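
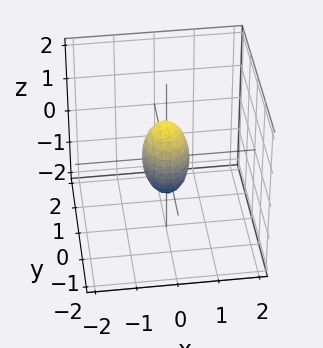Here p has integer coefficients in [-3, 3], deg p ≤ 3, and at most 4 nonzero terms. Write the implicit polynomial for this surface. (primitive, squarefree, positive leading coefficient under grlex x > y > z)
1. deg p = 2.
2. Symmetries: mirror symmetry x ↦ −x ⇒ only even powers of x; mirror symmetry y ↦ −y ⇒ only even powers of y; mirror symmetry z ↦ −z ⇒ only even powers of z.
3. Observable constraints: the z-axis gridline crossings are at z ∈ {-1, 1}.
4. Solving for integer coefficients yields p as stated.

3*x^2 + 2*y^2 + z^2 - 1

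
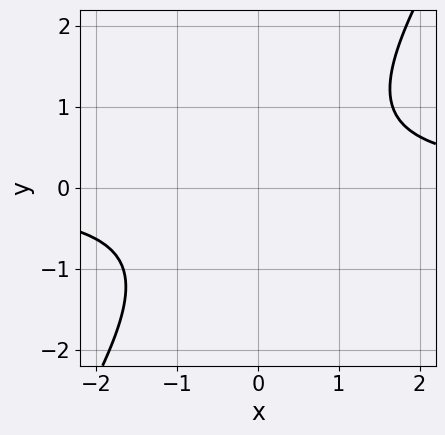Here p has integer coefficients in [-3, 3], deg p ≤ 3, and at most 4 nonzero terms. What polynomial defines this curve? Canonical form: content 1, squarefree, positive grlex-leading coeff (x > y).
3*x*y - 2*y^2 - 3

1. deg p = 2.
2. From the visible intercepts: no x-intercept at any integer in the box; the curve avoids every integer y-axis point in the box.
3. Solving for integer coefficients yields p as stated.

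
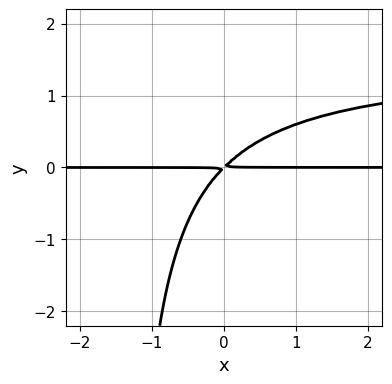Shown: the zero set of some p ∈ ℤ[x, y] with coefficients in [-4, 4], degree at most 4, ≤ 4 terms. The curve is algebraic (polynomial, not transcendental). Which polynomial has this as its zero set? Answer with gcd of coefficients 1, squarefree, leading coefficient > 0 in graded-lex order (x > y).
2*x*y^2 - 3*x*y + 3*y^2

1. deg p = 3. A generic line meets the curve in up to 3 points.
2. From the visible intercepts: every point of the x-axis in the box is on the curve.
3. Matching integer coefficients to the picture gives p.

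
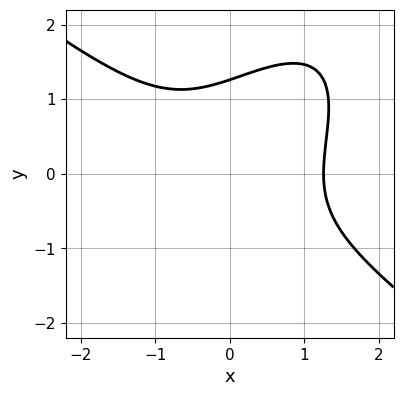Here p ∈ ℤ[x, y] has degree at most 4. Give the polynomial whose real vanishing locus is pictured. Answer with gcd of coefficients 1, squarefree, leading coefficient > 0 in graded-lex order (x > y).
(a) deg p = 3.
(b) Matching integer coefficients to the picture gives p.

x^3 - x*y^2 + y^3 - 2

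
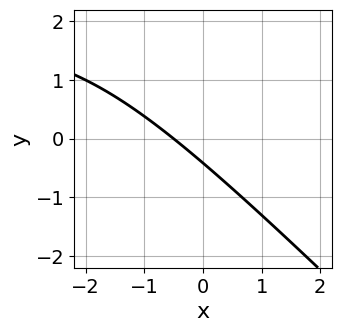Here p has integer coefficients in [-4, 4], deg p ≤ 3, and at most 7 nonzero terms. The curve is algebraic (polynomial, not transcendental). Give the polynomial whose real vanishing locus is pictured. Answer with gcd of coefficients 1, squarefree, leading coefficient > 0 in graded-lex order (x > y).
x*y + y^2 - 2*x - 2*y - 1

deg p = 2.
Solving for integer coefficients yields p as stated.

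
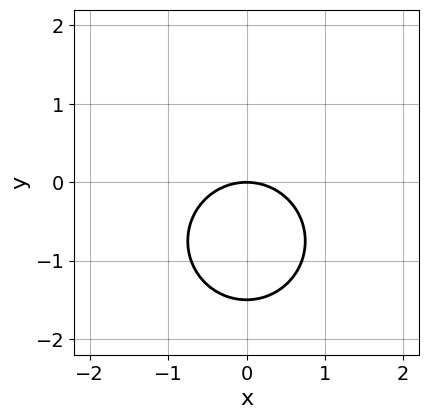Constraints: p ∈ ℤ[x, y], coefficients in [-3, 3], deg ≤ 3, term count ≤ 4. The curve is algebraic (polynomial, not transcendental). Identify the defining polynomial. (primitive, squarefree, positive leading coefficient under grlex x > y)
2*x^2 + 2*y^2 + 3*y

1. The degree is 2 — a generic line meets the curve in up to 2 points.
2. Symmetries: mirror symmetry x ↦ −x ⇒ only even powers of x.
3. Checking where it meets the axes: one x-axis crossing is at x = 0; it crosses the y-axis at the gridline y = 0.
4. Solving for integer coefficients yields p as stated.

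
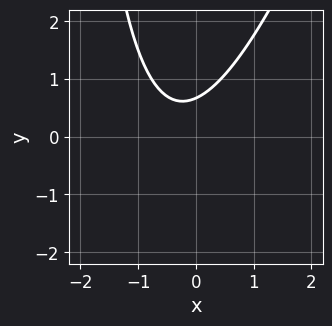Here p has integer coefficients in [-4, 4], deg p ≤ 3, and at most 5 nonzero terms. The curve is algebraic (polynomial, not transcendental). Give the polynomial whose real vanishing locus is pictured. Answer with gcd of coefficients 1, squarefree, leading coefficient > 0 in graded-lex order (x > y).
(a) deg p = 2. The shape is more complex than any degree-1 curve.
(b) Against the integer gridlines: no x-intercept at any integer in the box.
(c) Assembling these constraints gives the stated polynomial.

3*x^2 - x*y + 2*x - 3*y + 2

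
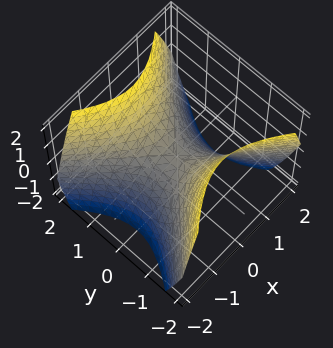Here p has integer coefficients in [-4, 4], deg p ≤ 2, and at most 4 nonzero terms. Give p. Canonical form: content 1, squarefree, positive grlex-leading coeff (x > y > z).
x^2 - y^2 + z

The degree is 2 — a saddle surface; a quadric.
Symmetries: mirror symmetry x ↦ −x ⇒ only even powers of x; the y ↦ −y reflection is a symmetry, so y appears only in even powers.
Checking where it meets the axes: one z-axis crossing is at z = 0; it crosses the x-axis at the gridline x = 0; it meets the y-axis at y = 0 (among the integer gridlines).
Fitting integer coefficients to these (and the overall shape) gives p.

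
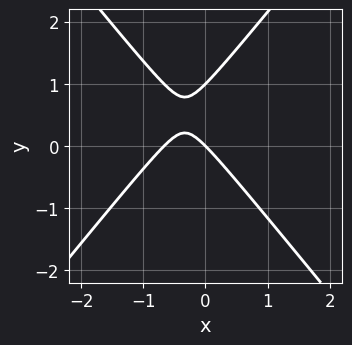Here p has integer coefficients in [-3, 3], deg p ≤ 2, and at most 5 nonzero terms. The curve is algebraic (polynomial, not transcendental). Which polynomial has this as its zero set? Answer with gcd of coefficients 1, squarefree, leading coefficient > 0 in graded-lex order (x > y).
3*x^2 - 2*y^2 + 2*x + 2*y

(a) The degree is 2 — no degree-1 curve has this shape.
(b) Reading off the gridlines: it meets the x-axis at x = 0 (among the integer gridlines); the y-axis gridline crossings are at y ∈ {0, 1}.
(c) Fitting integer coefficients to these (and the overall shape) gives p.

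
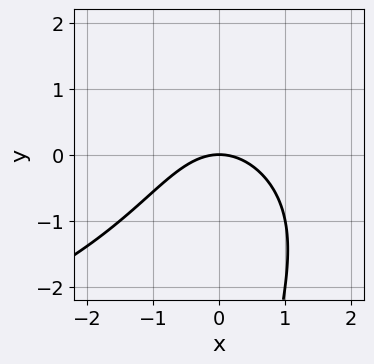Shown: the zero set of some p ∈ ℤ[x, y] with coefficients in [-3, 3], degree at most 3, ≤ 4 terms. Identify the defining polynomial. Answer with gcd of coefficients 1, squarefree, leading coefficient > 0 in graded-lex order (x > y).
First, the degree is 3 — no degree-2 curve has this shape.
Then, against the integer gridlines: it crosses the y-axis at the gridline y = 0; one x-axis crossing is at x = 0.
Finally, solving for integer coefficients yields p as stated.

x*y^2 + 2*x^2 + 3*y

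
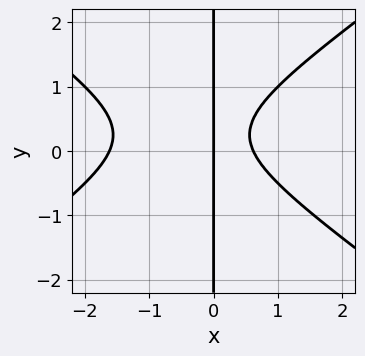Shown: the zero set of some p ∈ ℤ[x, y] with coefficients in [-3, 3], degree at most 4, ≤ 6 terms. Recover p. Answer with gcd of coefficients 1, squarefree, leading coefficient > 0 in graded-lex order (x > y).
x^3 - 2*x*y^2 + x^2 + x*y - x

deg p = 3. A generic line meets the curve in up to 3 points.
Reading off the gridlines: it crosses the x-axis at the gridline x = 0; the visible y-axis segment lies entirely on the curve.
Together with the visible shape, these determine p as stated.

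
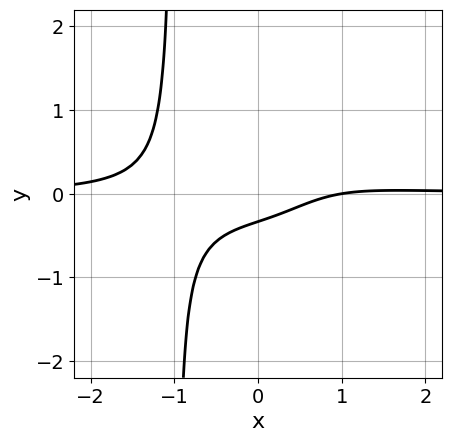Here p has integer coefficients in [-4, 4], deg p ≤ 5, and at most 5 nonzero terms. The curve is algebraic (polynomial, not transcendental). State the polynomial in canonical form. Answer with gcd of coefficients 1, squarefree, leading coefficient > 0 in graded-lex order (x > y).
3*x^3*y - x + 3*y + 1

First, the degree is 4 — the shape is more complex than any degree-3 curve.
Next, reading off the gridlines: it meets the x-axis at x = 1 (among the integer gridlines).
Finally, matching integer coefficients to the picture gives p.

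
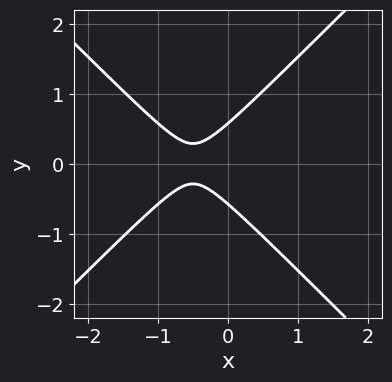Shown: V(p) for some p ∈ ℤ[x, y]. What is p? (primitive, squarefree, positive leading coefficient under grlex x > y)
3*x^2 - 3*y^2 + 3*x + 1

The degree is 2 — the shape is more complex than any degree-1 curve.
Symmetries: the y ↦ −y reflection is a symmetry, so y appears only in even powers.
From the visible intercepts: the curve avoids every integer x-axis point in the box.
Putting this together gives p.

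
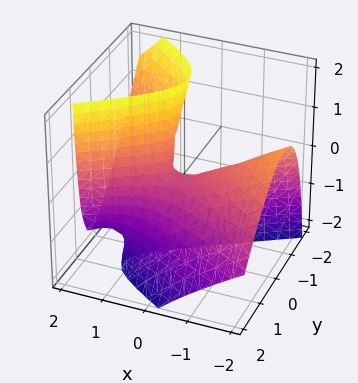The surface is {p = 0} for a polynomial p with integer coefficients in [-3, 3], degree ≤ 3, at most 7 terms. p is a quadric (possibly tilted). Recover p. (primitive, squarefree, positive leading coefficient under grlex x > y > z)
(a) The degree is 2 — no degree-1 surface has this shape.
(b) From the axis intercepts and sections: it crosses the y-axis at the gridline y = 0; one z-axis crossing is at z = 0.
(c) Matching integer coefficients to the picture gives p.

x^2 + 2*x*z - 3*y^2 - 2*y*z - z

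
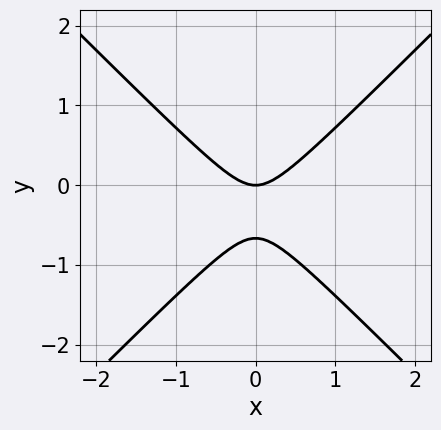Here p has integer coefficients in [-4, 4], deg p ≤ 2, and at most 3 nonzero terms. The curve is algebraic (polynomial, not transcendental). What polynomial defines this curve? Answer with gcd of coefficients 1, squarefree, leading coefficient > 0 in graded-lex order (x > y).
First, degree: the shape is more complex than any degree-1 curve, so deg p = 2.
Then, symmetries: it's symmetric under x → −x, forcing even powers of x.
Next, from the axis intercepts and sections: one y-axis crossing is at y = 0; one x-axis crossing is at x = 0.
Finally, solving for integer coefficients yields p as stated.

3*x^2 - 3*y^2 - 2*y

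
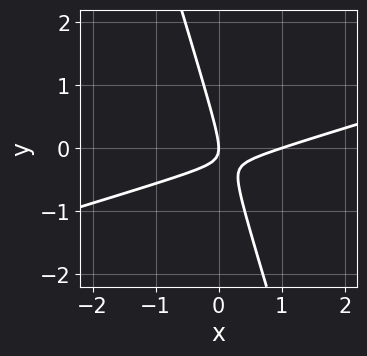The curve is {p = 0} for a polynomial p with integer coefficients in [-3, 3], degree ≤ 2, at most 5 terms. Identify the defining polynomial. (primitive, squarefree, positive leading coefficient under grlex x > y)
x^2 - 3*x*y - y^2 - x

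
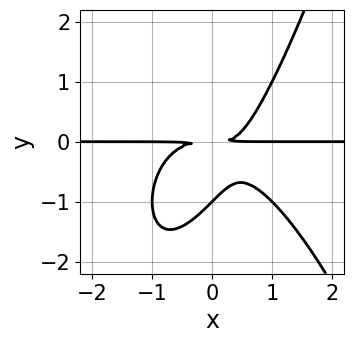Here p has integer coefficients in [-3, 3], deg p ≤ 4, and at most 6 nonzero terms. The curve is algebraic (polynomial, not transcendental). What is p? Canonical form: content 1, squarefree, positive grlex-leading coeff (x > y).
x^3*y + x*y^2 - y^3 - y^2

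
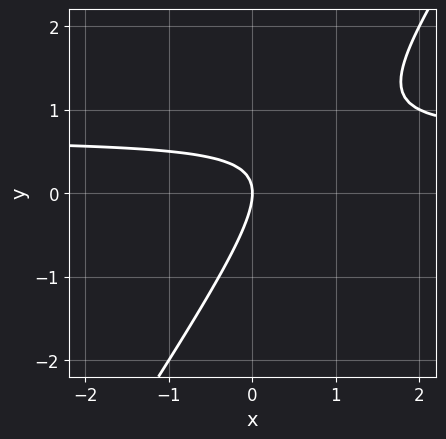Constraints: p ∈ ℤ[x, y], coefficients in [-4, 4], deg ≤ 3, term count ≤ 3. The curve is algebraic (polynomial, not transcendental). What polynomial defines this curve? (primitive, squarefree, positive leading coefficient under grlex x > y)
1. deg p = 2. The shape is more complex than any degree-1 curve.
2. From the visible intercepts: it meets the y-axis at y = 0 (among the integer gridlines); it meets the x-axis at x = 0 (among the integer gridlines).
3. The integer polynomial consistent with all of this is the stated p.

3*x*y - 2*y^2 - 2*x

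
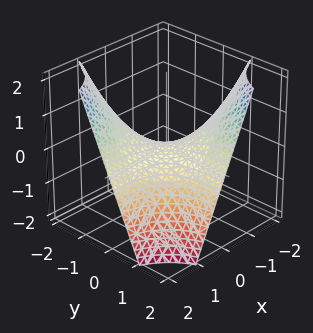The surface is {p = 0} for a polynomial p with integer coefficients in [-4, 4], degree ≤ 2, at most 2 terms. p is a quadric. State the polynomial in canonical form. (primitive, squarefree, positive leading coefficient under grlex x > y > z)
The degree is 2 — a hyperbolic paraboloid; a quadric.
Against the integer gridlines: it crosses the z-axis at the gridline z = 0; the visible y-axis segment lies entirely on the surface; every point of the x-axis in the box is on the surface.
Putting this together gives p.

x*y + z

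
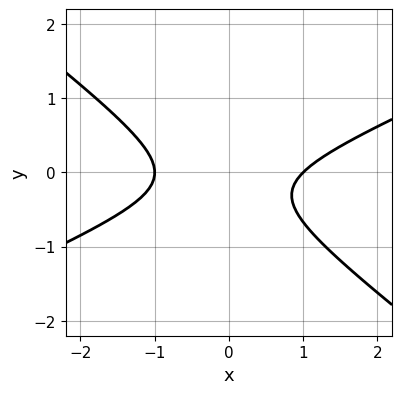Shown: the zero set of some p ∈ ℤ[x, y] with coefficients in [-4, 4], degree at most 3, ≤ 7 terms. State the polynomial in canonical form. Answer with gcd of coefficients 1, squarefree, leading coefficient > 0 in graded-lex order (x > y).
1. Degree: no degree-1 curve has this shape, so deg p = 2.
2. Against the integer gridlines: the curve avoids every integer y-axis point in the box; among the integer gridlines, it crosses the x-axis at x ∈ {-1, 1}.
3. The integer polynomial consistent with all of this is the stated p.

x^2 - x*y - 3*y^2 - y - 1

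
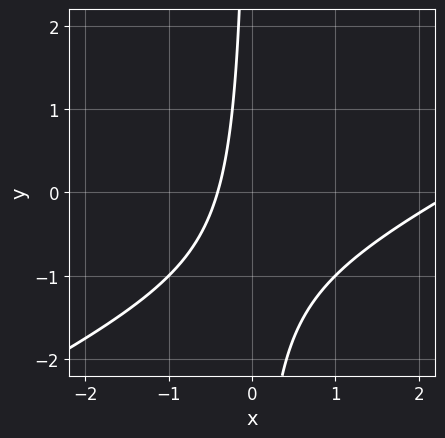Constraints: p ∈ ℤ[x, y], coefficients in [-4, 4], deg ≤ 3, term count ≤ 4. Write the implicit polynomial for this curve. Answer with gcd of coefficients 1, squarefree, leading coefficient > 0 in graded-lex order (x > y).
(a) Degree: no degree-1 curve has this shape, so deg p = 2.
(b) Observable constraints: it misses every integer gridline on the y-axis.
(c) Assembling these constraints gives the stated polynomial.

x^2 - 2*x*y - 2*x - 1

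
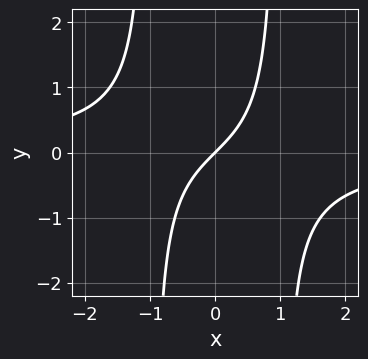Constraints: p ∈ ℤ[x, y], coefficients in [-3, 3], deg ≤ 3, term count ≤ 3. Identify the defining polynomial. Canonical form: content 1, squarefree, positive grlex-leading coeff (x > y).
x^2*y + x - y

The degree is 3 — the shape is more complex than any degree-2 curve.
Against the integer gridlines: it meets the x-axis at x = 0 (among the integer gridlines); one y-axis crossing is at y = 0.
Matching integer coefficients to the picture gives p.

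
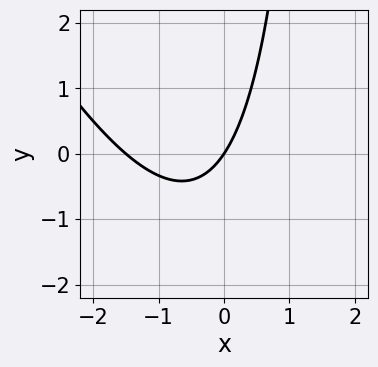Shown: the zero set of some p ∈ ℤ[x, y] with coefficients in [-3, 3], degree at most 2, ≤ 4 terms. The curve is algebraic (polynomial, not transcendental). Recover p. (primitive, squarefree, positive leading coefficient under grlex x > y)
2*x^2 + x*y + 3*x - 2*y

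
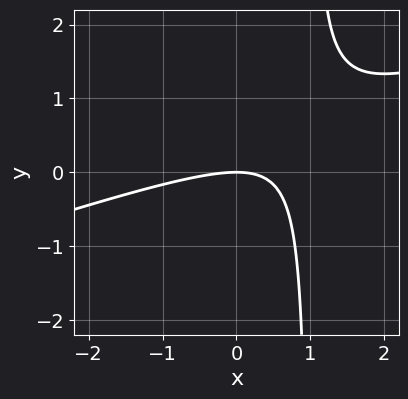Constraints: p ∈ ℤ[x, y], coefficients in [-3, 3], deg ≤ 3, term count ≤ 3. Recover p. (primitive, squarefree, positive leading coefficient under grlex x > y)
The degree is 2 — the shape is more complex than any degree-1 curve.
Observable constraints: it meets the x-axis at x = 0 (among the integer gridlines); it crosses the y-axis at the gridline y = 0.
Solving for integer coefficients yields p as stated.

x^2 - 3*x*y + 3*y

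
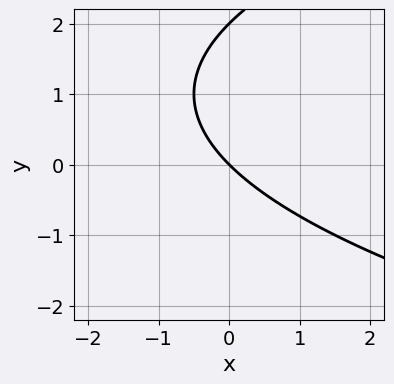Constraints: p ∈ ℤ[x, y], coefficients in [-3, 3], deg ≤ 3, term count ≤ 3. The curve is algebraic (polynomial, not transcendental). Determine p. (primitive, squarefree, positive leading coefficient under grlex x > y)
The degree is 2 — no degree-1 curve has this shape.
Observable constraints: among the integer gridlines, it crosses the y-axis at y ∈ {0, 2}; it meets the x-axis at x = 0 (among the integer gridlines).
Together with the visible shape, these determine p as stated.

y^2 - 2*x - 2*y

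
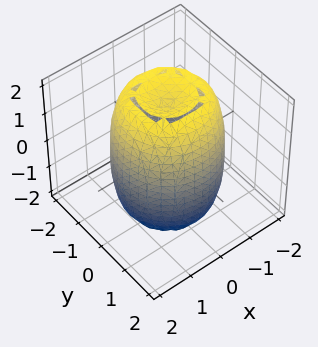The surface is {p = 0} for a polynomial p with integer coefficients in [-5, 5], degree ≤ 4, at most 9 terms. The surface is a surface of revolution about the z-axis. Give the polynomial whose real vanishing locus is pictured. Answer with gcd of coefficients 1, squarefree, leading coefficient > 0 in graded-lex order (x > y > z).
2*x^4 + 4*x^2*y^2 + 2*y^4 - 3*x^2 - 3*y^2 + z^2 - 3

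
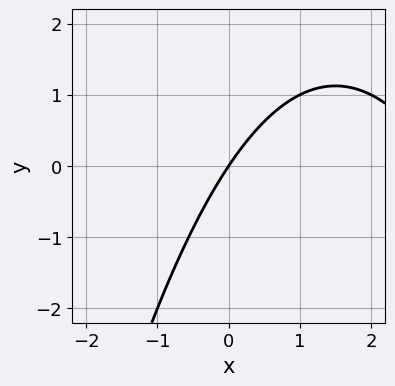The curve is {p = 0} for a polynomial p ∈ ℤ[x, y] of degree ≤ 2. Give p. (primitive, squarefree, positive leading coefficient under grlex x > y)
1. deg p = 2. No degree-1 curve has this shape.
2. Observable constraints: it meets the x-axis at x = 0 (among the integer gridlines); it crosses the y-axis at the gridline y = 0.
3. Assembling these constraints gives the stated polynomial.

x^2 - 3*x + 2*y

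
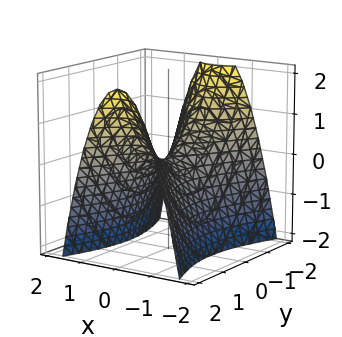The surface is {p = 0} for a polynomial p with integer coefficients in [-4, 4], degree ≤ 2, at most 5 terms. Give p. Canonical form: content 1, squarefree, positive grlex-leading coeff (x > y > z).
3*x^2 - y^2 + 2*z

(a) Degree: a saddle surface; a quadric, so deg p = 2.
(b) Symmetries: mirror symmetry x ↦ −x ⇒ only even powers of x; it's symmetric under y → −y, forcing even powers of y.
(c) Against the integer gridlines: one z-axis crossing is at z = 0; one x-axis crossing is at x = 0; one y-axis crossing is at y = 0.
(d) Putting this together gives p.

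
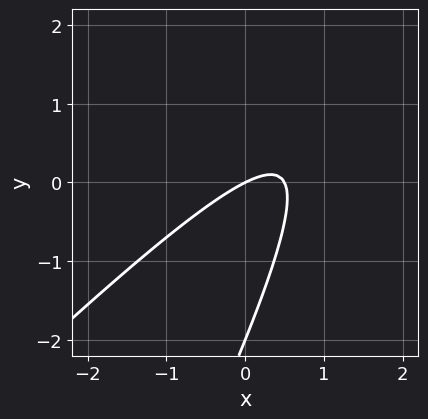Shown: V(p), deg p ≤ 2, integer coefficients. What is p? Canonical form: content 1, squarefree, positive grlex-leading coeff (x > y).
(a) deg p = 2. A generic line meets the curve in up to 2 points.
(b) Reading off the gridlines: among the integer gridlines, it crosses the y-axis at y ∈ {-2, 0}; it meets the x-axis at x = 0 (among the integer gridlines).
(c) Matching integer coefficients to the picture gives p.

2*x^2 - 3*x*y + y^2 - x + 2*y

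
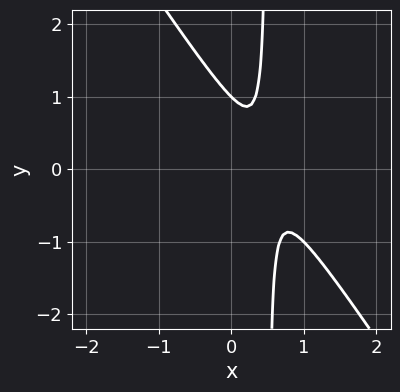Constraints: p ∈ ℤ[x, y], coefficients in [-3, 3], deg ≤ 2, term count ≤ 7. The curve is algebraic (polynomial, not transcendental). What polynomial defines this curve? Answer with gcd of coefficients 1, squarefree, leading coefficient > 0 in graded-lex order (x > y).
(a) The degree is 2 — a generic line meets the curve in up to 2 points.
(b) Reading off the gridlines: no x-intercept at any integer in the box; it meets the y-axis at y = 1 (among the integer gridlines).
(c) Assembling these constraints gives the stated polynomial.

3*x^2 + 2*x*y - 3*x - y + 1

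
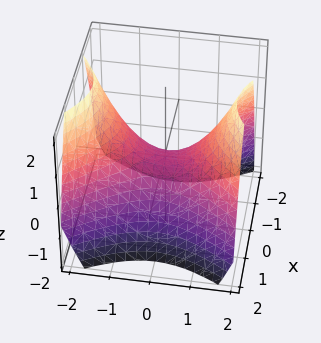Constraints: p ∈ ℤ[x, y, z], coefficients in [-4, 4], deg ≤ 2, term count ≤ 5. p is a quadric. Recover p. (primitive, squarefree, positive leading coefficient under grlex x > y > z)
3*x^2 - 2*y^2 + 3*z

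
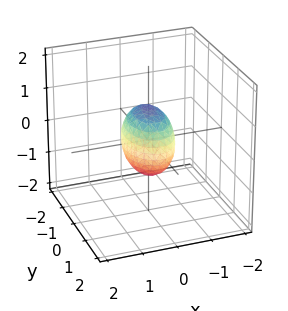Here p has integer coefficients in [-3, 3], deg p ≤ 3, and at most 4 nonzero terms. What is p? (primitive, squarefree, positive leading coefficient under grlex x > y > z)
2*x^2 + y^2 + z^2 - 1

First, degree: bounded and convex; a quadric, so deg p = 2.
Then, symmetries: it's symmetric under z → −z, forcing even powers of z; it's symmetric under y → −y, forcing even powers of y; the x ↦ −x reflection is a symmetry, so x appears only in even powers.
Next, against the integer gridlines: among the integer gridlines, it crosses the z-axis at z ∈ {-1, 1}; the y-axis gridline crossings are at y ∈ {-1, 1}.
Finally, the integer polynomial consistent with all of this is the stated p.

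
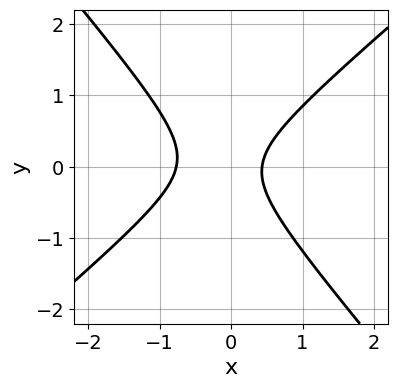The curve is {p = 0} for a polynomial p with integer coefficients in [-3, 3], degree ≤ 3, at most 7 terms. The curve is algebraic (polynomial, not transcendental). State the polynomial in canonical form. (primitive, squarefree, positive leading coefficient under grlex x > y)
3*x^2 - x*y - 3*y^2 + x - 1

Degree: the shape is more complex than any degree-1 curve, so deg p = 2.
Checking where it meets the axes: it misses every integer gridline on the y-axis.
Matching integer coefficients to the picture gives p.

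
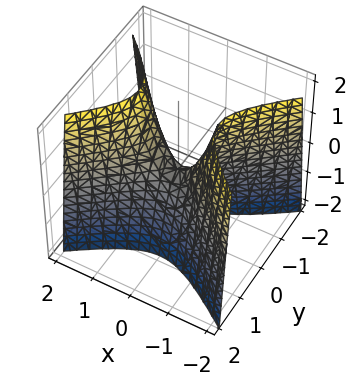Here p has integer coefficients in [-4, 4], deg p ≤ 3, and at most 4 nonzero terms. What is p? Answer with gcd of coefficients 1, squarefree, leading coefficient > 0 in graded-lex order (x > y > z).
2*x^2 - 3*y^2 - z

First, degree: a saddle surface; a quadric, so deg p = 2.
Next, symmetries: mirror symmetry x ↦ −x ⇒ only even powers of x; it's symmetric under y → −y, forcing even powers of y.
Next, against the integer gridlines: it meets the z-axis at z = 0 (among the integer gridlines); it meets the y-axis at y = 0 (among the integer gridlines); it crosses the x-axis at the gridline x = 0.
Finally, together with the visible shape, these determine p as stated.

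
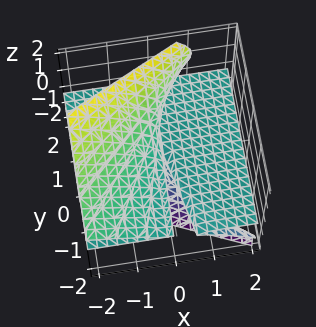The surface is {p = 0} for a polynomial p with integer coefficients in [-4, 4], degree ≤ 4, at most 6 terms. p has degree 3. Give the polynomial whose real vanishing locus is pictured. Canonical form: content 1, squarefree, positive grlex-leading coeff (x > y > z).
3*y*z^2 - 2*z^3 - 3*x*z - z^2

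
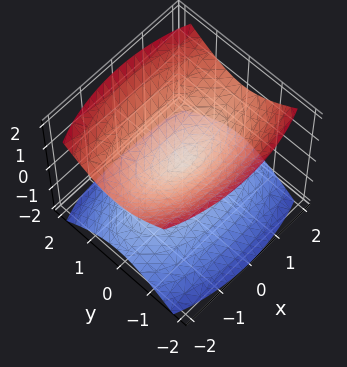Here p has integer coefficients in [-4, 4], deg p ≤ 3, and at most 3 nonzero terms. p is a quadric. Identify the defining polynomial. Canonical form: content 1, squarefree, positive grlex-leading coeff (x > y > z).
(a) There are 2 components.
(b) The degree is 2 — two nappes meeting at a single point; a quadric.
(c) Symmetries: mirror symmetry y ↦ −y ⇒ only even powers of y; the z ↦ −z reflection is a symmetry, so z appears only in even powers; the x ↦ −x reflection is a symmetry, so x appears only in even powers.
(d) Checking where it meets the axes: one y-axis crossing is at y = 0; one z-axis crossing is at z = 0; one x-axis crossing is at x = 0.
(e) Putting this together gives p.

x^2 + 3*y^2 - 3*z^2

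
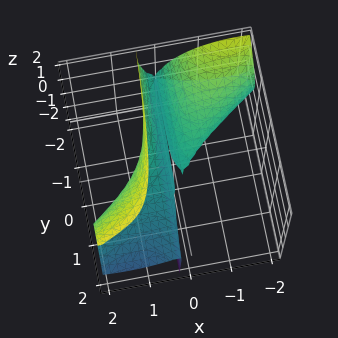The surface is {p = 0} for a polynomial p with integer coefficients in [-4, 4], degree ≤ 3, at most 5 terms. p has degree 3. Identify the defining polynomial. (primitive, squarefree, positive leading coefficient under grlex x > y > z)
1. The degree is 3 — a generic line meets the surface in up to 3 points.
2. Against the integer gridlines: every point of the y-axis in the box is on the surface; one x-axis crossing is at x = 0; it crosses the z-axis at the gridline z = 0.
3. Together with the visible shape, these determine p as stated.

2*x^3 - 3*x^2*y + 3*x*z^2 - 3*x*z - z^2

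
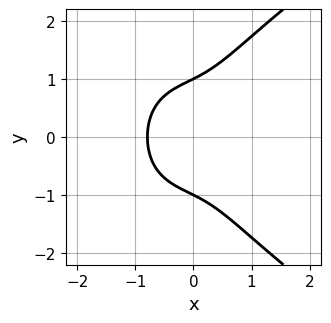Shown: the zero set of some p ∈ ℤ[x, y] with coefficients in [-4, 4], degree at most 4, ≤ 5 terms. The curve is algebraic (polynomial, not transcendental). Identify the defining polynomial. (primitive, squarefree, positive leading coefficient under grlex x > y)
y^4 - 2*x^3 - 2*x*y^2 - 1

1. The degree is 4 — no degree-3 curve has this shape.
2. Symmetries: mirror symmetry y ↦ −y ⇒ only even powers of y.
3. Against the integer gridlines: the y-axis gridline crossings are at y ∈ {-1, 1}.
4. Assembling these constraints gives the stated polynomial.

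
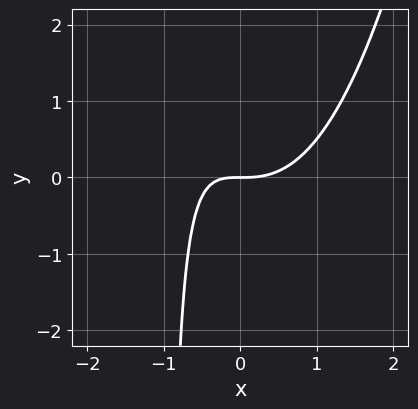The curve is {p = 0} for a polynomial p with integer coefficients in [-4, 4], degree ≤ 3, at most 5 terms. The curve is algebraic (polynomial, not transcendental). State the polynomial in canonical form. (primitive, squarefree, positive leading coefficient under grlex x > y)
deg p = 3.
From the visible intercepts: it meets the x-axis at x = 0 (among the integer gridlines); it crosses the y-axis at the gridline y = 0.
Fitting integer coefficients to these (and the overall shape) gives p.

x^3 - x*y - y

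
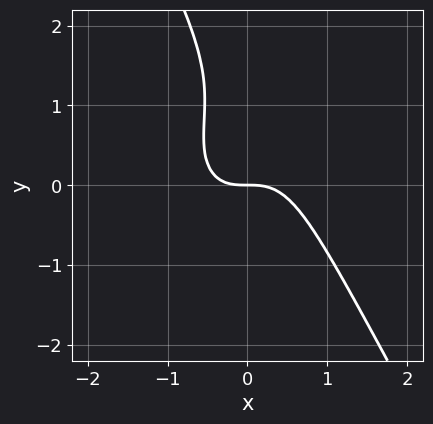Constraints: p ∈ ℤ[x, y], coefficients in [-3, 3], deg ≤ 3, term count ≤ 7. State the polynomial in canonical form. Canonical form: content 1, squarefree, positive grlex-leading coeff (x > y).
3*x^3 + x*y^2 + y^3 - 2*y^2 + 2*y

1. Degree: no degree-2 curve has this shape, so deg p = 3.
2. From the visible intercepts: it meets the x-axis at x = 0 (among the integer gridlines); it meets the y-axis at y = 0 (among the integer gridlines).
3. Assembling these constraints gives the stated polynomial.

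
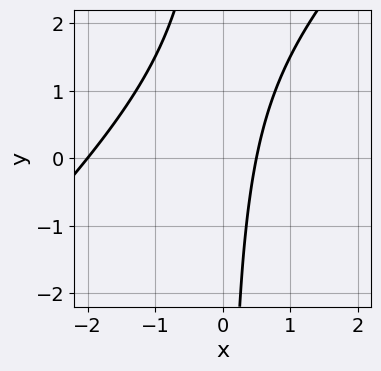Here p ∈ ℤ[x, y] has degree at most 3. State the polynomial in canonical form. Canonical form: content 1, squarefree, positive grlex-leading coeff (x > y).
deg p = 2. The shape is more complex than any degree-1 curve.
From the axis intercepts and sections: no y-intercept at any integer in the box; it meets the x-axis at x = -2 (among the integer gridlines).
Assembling these constraints gives the stated polynomial.

2*x^2 - 2*x*y + 3*x - 2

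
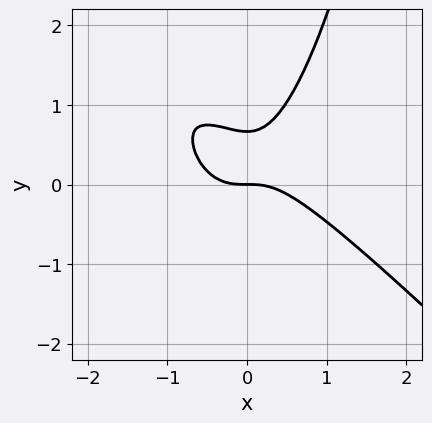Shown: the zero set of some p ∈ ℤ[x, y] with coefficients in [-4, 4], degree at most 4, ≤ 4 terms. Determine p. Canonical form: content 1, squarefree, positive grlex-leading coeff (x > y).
First, degree: a generic line meets the curve in up to 3 points, so deg p = 3.
Then, from the visible intercepts: it crosses the x-axis at the gridline x = 0; it meets the y-axis at y = 0 (among the integer gridlines).
Finally, the integer polynomial consistent with all of this is the stated p.

3*x^3 + 3*x^2*y - 3*y^2 + 2*y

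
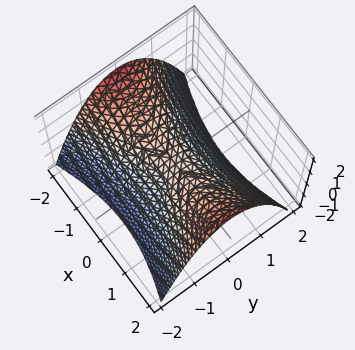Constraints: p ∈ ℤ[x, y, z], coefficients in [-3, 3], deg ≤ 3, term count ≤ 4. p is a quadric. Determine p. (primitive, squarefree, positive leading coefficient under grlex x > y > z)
x^2 - 3*y^2 - 3*z

The degree is 2 — a hyperbolic paraboloid; a quadric.
Symmetries: mirror symmetry y ↦ −y ⇒ only even powers of y; the x ↦ −x reflection is a symmetry, so x appears only in even powers.
From the axis intercepts and sections: it crosses the y-axis at the gridline y = 0; it meets the z-axis at z = 0 (among the integer gridlines); it meets the x-axis at x = 0 (among the integer gridlines).
Matching integer coefficients to the picture gives p.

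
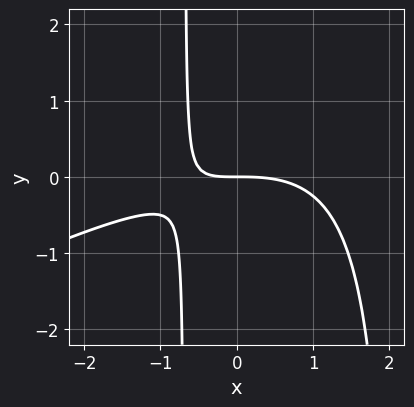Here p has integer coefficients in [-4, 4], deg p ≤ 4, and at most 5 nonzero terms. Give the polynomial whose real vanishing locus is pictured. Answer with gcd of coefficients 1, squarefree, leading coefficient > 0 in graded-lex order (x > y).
x^3 - 2*x^2*y + 3*x*y + 3*y

First, degree: the shape is more complex than any degree-2 curve, so deg p = 3.
Then, from the axis intercepts and sections: it crosses the y-axis at the gridline y = 0; it meets the x-axis at x = 0 (among the integer gridlines).
Finally, the integer polynomial consistent with all of this is the stated p.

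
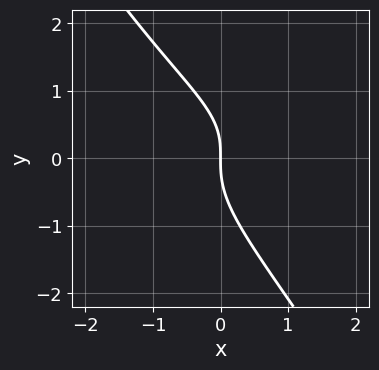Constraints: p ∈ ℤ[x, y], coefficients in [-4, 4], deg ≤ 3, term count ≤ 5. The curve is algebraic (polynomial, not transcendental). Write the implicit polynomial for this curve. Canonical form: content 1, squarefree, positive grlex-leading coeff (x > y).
First, the degree is 3 — a generic line meets the curve in up to 3 points.
Then, reading off the gridlines: one x-axis crossing is at x = 0; one y-axis crossing is at y = 0.
Finally, matching integer coefficients to the picture gives p.

3*x*y^2 + 2*y^3 - x*y + 3*x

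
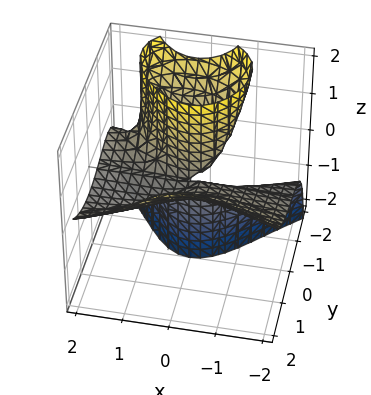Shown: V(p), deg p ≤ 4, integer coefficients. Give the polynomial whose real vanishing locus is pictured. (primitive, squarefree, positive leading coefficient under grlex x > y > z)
(a) deg p = 3. A generic line meets the surface in up to 3 points.
(b) Checking where it meets the axes: every point of the x-axis in the box is on the surface; every point of the z-axis in the box is on the surface; one y-axis crossing is at y = 0.
(c) The integer polynomial consistent with all of this is the stated p.

2*x^2*z - y^3 + x*y + 3*y*z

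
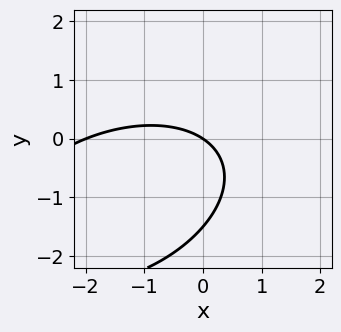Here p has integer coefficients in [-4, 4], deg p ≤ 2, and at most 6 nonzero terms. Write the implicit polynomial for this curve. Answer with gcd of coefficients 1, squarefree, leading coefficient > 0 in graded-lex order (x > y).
First, deg p = 2. The shape is more complex than any degree-1 curve.
Next, against the integer gridlines: it meets the y-axis at y = 0 (among the integer gridlines); among the integer gridlines, it crosses the x-axis at x ∈ {-2, 0}.
Finally, the integer polynomial consistent with all of this is the stated p.

x^2 - x*y + 2*y^2 + 2*x + 3*y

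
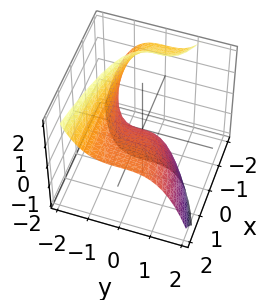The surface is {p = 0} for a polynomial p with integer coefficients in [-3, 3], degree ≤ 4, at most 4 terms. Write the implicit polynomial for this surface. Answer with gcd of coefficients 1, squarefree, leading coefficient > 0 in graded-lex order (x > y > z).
(a) The degree is 3 — no degree-2 surface has this shape.
(b) Checking where it meets the axes: it crosses the z-axis at the gridline z = 0; it meets the x-axis at x = 0 (among the integer gridlines); it crosses the y-axis at the gridline y = 0.
(c) Fitting integer coefficients to these (and the overall shape) gives p.

2*y^3 + 3*x*z - 3*x + 2*z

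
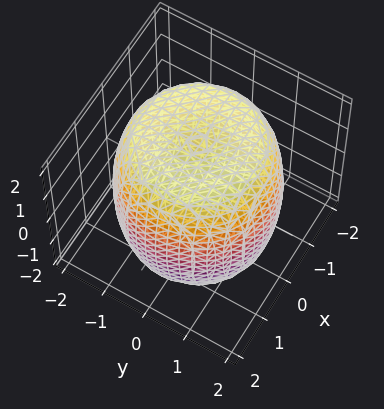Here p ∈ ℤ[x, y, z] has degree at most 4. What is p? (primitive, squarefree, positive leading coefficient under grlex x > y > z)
First, deg p = 4. A generic line meets the surface in up to 4 points.
Then, by symmetry, the z-axis is an axis of rotation, so x and y enter only as x² + y².
Next, observable constraints: a circular section at z = 2 has radius exactly 1.
Finally, assembling these constraints gives the stated polynomial.

x^4 + 2*x^2*y^2 + y^4 - 2*x^2 - 2*y^2 + z^2 - 3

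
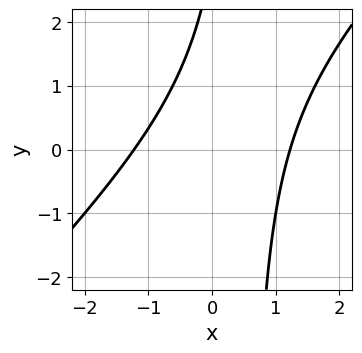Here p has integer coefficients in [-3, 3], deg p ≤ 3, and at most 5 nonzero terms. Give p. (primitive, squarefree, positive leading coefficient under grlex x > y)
2*x^2 - 2*x*y + y - 3

1. Degree: the shape is more complex than any degree-1 curve, so deg p = 2.
2. Checking where it meets the axes: no y-intercept at any integer in the box.
3. Assembling these constraints gives the stated polynomial.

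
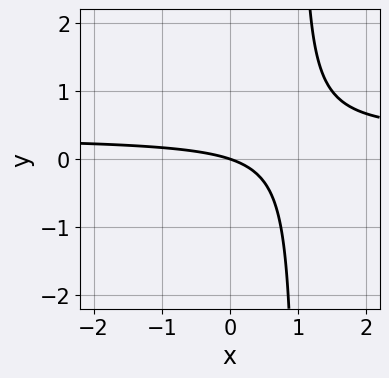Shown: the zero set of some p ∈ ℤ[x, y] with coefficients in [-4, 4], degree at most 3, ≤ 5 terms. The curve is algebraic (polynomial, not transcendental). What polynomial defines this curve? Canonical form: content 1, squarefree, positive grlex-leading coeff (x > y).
(a) The degree is 2 — the shape is more complex than any degree-1 curve.
(b) Observable constraints: one y-axis crossing is at y = 0; it crosses the x-axis at the gridline x = 0.
(c) Fitting integer coefficients to these (and the overall shape) gives p.

3*x*y - x - 3*y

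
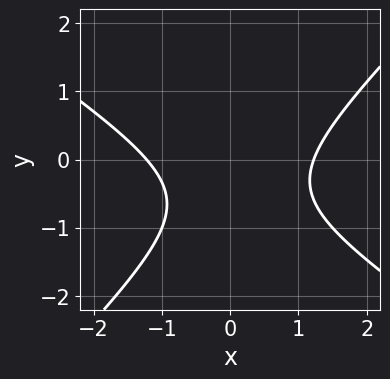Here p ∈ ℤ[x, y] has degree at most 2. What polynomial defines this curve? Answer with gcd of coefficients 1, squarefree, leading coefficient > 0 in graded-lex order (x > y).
First, deg p = 2. No degree-1 curve has this shape.
Next, against the integer gridlines: no y-intercept at any integer in the box.
Finally, matching integer coefficients to the picture gives p.

2*x^2 + x*y - 3*y^2 - 3*y - 3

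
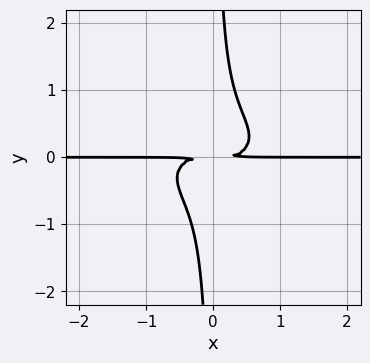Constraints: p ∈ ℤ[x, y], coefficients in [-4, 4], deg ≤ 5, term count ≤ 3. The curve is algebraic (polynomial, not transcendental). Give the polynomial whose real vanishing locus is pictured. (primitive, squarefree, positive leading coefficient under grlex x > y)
x^3*y + 3*x*y^3 - y^2

Degree: the shape is more complex than any degree-3 curve, so deg p = 4.
Against the integer gridlines: every point of the x-axis in the box is on the curve.
Fitting integer coefficients to these (and the overall shape) gives p.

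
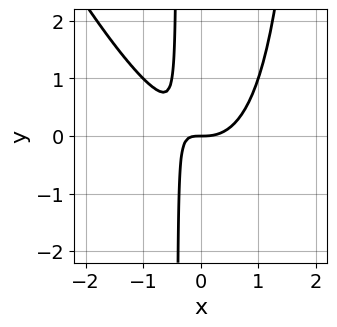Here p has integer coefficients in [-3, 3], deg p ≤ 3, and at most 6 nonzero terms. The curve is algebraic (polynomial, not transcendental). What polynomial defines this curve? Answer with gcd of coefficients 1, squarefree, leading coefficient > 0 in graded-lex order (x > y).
2*x^3 + x^2*y - 2*x*y - y

(a) Degree: the shape is more complex than any degree-2 curve, so deg p = 3.
(b) From the axis intercepts and sections: it crosses the x-axis at the gridline x = 0; one y-axis crossing is at y = 0.
(c) These observations pin down the coefficients.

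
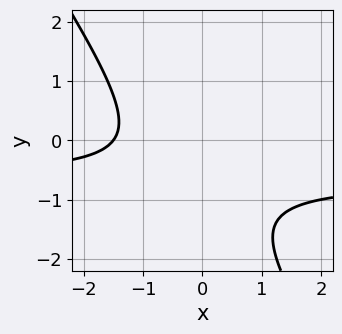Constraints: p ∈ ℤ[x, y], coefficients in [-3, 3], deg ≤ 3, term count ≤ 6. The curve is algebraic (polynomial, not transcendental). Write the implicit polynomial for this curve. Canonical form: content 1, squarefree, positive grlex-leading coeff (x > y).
First, degree: a generic line meets the curve in up to 2 points, so deg p = 2.
Then, observable constraints: it misses every integer gridline on the y-axis.
Finally, assembling these constraints gives the stated polynomial.

3*x*y + 2*y^2 + 2*x + 3*y + 3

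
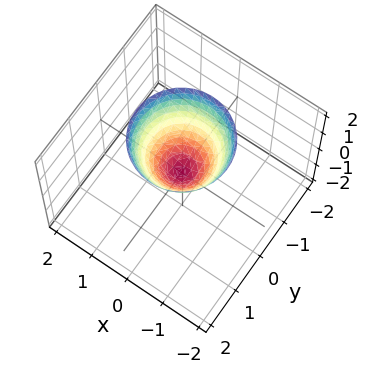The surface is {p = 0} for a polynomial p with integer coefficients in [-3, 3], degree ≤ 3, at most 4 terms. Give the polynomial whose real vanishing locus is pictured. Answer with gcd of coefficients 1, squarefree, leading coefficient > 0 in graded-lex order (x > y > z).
3*x^2 + 3*y^2 - 2*z

(a) deg p = 2.
(b) Symmetries: every cross-section ⟂ z is a circle, so x, y appear only via x² + y².
(c) Against the integer gridlines: it meets the y-axis at y = 0 (among the integer gridlines); it meets the x-axis at x = 0 (among the integer gridlines); it crosses the z-axis at the gridline z = 0; a circular section at z = 2 has radius between 1 and 2.
(d) Solving for integer coefficients yields p as stated.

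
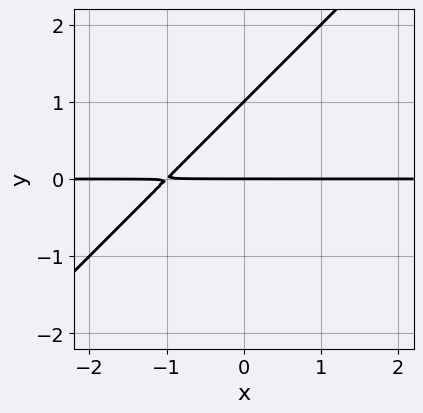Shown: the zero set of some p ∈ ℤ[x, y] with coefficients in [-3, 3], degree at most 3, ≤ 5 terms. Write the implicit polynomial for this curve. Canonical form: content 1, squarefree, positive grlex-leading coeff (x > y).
x*y - y^2 + y

(a) deg p = 2.
(b) Checking where it meets the axes: the visible x-axis segment lies entirely on the curve; among the integer gridlines, it crosses the y-axis at y ∈ {0, 1}.
(c) Assembling these constraints gives the stated polynomial.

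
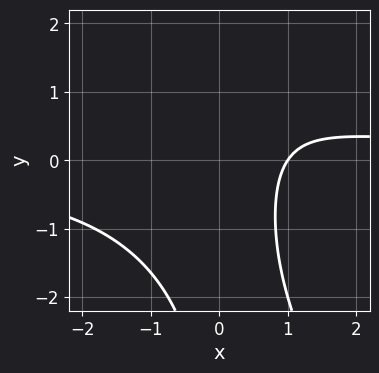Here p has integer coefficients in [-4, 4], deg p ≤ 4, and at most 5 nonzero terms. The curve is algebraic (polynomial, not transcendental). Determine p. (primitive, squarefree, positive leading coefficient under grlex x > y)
2*x^2*y + x*y^2 - 3*x + 3

(a) deg p = 3.
(b) From the axis intercepts and sections: it meets the x-axis at x = 1 (among the integer gridlines); the curve avoids every integer y-axis point in the box.
(c) Assembling these constraints gives the stated polynomial.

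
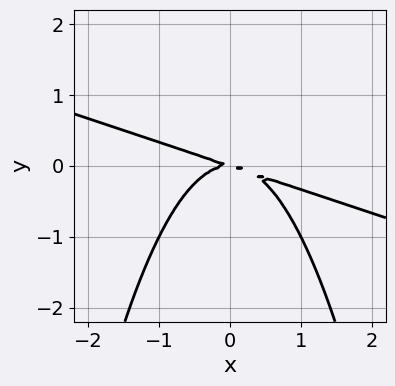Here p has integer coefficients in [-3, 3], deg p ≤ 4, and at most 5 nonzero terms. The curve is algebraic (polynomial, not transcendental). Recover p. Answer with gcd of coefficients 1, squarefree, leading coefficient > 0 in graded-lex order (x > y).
x^3 + 3*x^2*y + x*y + 3*y^2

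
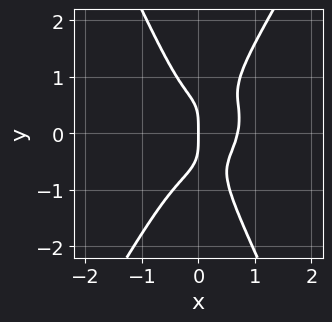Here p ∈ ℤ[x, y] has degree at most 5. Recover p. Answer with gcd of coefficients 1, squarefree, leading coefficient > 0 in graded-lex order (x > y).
3*x^4 - 2*x^3*y + 3*x^2*y^2 - y^4 - x

1. The degree is 4 — the shape is more complex than any degree-3 curve.
2. Against the integer gridlines: it meets the y-axis at y = 0 (among the integer gridlines); it meets the x-axis at x = 0 (among the integer gridlines).
3. The integer polynomial consistent with all of this is the stated p.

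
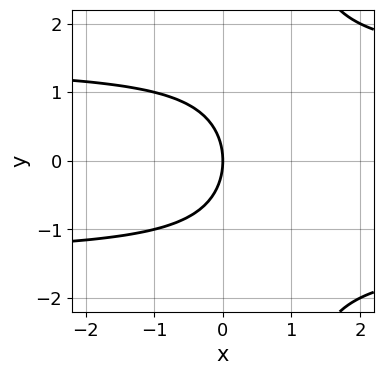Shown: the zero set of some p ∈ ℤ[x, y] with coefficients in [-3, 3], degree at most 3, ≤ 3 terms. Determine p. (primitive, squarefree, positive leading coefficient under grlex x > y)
The degree is 3 — a generic line meets the curve in up to 3 points.
Symmetries: it's symmetric under y → −y, forcing even powers of y.
Reading off the gridlines: it crosses the y-axis at the gridline y = 0; it crosses the x-axis at the gridline x = 0.
Assembling these constraints gives the stated polynomial.

x*y^2 - y^2 - 2*x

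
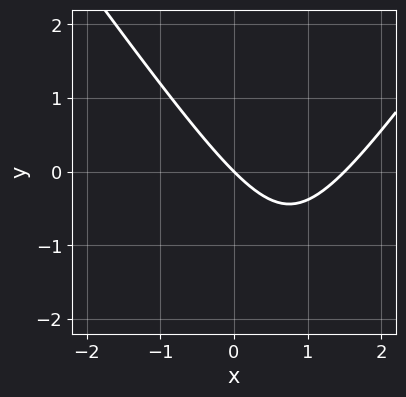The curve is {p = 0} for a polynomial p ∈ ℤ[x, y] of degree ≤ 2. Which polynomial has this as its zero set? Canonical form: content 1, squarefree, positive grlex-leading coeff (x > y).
2*x^2 - y^2 - 3*x - 3*y

1. Degree: the shape is more complex than any degree-1 curve, so deg p = 2.
2. Against the integer gridlines: it crosses the x-axis at the gridline x = 0; it meets the y-axis at y = 0 (among the integer gridlines).
3. Matching integer coefficients to the picture gives p.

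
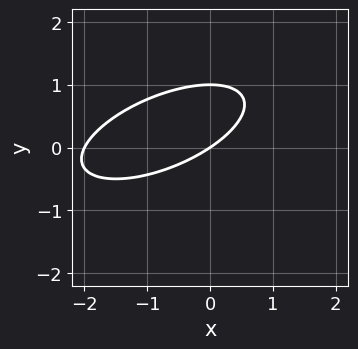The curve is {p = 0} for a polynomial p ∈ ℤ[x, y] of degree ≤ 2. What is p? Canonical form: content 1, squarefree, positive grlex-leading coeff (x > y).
The degree is 2 — no degree-1 curve has this shape.
From the axis intercepts and sections: among the integer gridlines, it crosses the y-axis at y ∈ {0, 1}; among the integer gridlines, it crosses the x-axis at x ∈ {-2, 0}.
Together with the visible shape, these determine p as stated.

x^2 - 2*x*y + 3*y^2 + 2*x - 3*y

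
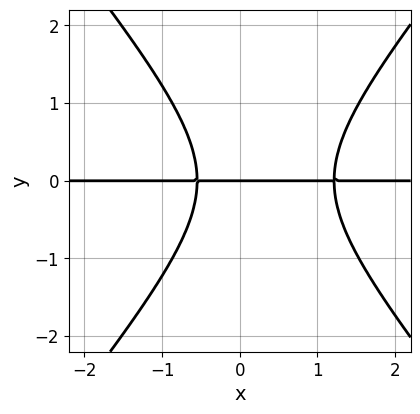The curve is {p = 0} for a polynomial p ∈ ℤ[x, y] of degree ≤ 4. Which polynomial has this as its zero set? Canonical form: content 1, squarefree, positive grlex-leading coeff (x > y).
3*x^2*y - 2*y^3 - 2*x*y - 2*y

First, degree: the shape is more complex than any degree-2 curve, so deg p = 3.
Then, reading off the gridlines: it meets the y-axis at y = 0 (among the integer gridlines); the visible x-axis segment lies entirely on the curve.
Finally, the integer polynomial consistent with all of this is the stated p.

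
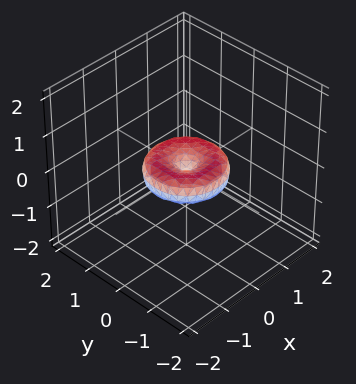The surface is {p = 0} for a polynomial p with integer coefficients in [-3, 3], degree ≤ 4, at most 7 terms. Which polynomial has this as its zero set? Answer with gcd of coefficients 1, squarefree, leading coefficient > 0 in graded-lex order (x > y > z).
x^4 + 2*x^2*y^2 + y^4 - x^2 - y^2 + 2*z^2

The degree is 4 — the shape is more complex than any degree-3 surface.
Symmetry: the z-axis is an axis of rotation, so x and y enter only as x² + y².
Checking where it meets the axes: one z-axis crossing is at z = 0; the x-axis gridline crossings are at x ∈ {-1, 0, 1}; a circular section at z = 0 has radius exactly 1; among the integer gridlines, it crosses the y-axis at y ∈ {-1, 0, 1}.
Assembling these constraints gives the stated polynomial.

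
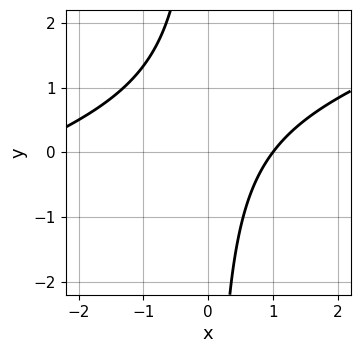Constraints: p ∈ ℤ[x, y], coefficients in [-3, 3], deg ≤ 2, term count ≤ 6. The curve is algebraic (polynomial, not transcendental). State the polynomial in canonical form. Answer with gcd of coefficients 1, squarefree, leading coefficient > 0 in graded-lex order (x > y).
First, the degree is 2 — the shape is more complex than any degree-1 curve.
Then, observable constraints: it crosses the x-axis at the gridline x = 1; no y-intercept at any integer in the box.
Finally, fitting integer coefficients to these (and the overall shape) gives p.

x^2 - 3*x*y + 2*x - 3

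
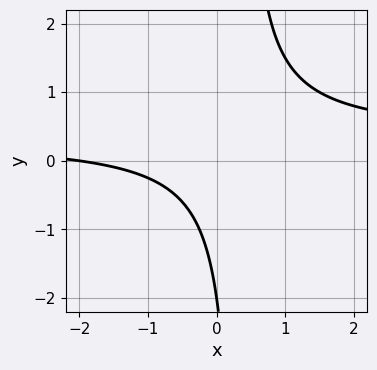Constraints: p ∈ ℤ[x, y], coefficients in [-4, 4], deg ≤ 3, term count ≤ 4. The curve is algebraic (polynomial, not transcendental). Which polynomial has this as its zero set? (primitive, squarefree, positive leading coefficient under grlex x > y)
(a) deg p = 2. A generic line meets the curve in up to 2 points.
(b) Against the integer gridlines: one y-axis crossing is at y = -2; one x-axis crossing is at x = -2.
(c) Assembling these constraints gives the stated polynomial.

3*x*y - x - y - 2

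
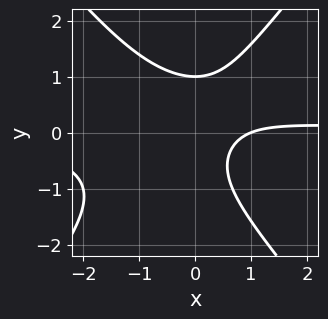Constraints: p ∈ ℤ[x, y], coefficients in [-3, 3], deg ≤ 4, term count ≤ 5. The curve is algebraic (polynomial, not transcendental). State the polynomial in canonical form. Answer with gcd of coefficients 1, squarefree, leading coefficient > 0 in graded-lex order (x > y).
3*x^2*y - 2*y^3 + 2*x*y - 2*x + 2

deg p = 3. No degree-2 curve has this shape.
From the visible intercepts: one x-axis crossing is at x = 1; one y-axis crossing is at y = 1.
Fitting integer coefficients to these (and the overall shape) gives p.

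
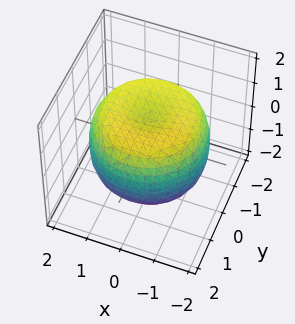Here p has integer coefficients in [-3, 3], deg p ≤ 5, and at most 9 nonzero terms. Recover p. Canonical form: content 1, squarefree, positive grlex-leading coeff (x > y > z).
The degree is 4 — no degree-3 surface has this shape.
Symmetries: rotational symmetry about the z-axis ⇒ p depends on x, y only through x² + y².
Reading off the gridlines: the z-axis gridline crossings are at z ∈ {-1, 1}; a circular section at z = -1 has radius between 1 and 2.
Putting this together gives p.

x^4 + 2*x^2*y^2 + y^4 - 2*x^2 - 2*y^2 + 2*z^2 - 2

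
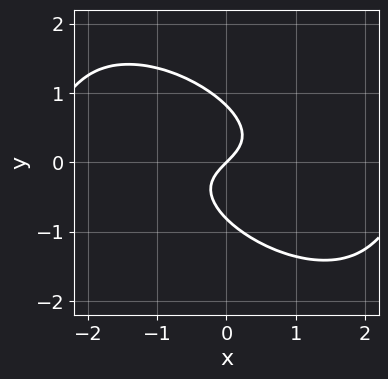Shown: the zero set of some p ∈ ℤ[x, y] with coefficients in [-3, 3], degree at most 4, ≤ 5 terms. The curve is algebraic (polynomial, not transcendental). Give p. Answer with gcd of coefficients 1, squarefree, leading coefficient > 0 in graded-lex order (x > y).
First, the degree is 3 — the shape is more complex than any degree-2 curve.
Then, checking where it meets the axes: it meets the y-axis at y = 0 (among the integer gridlines); one x-axis crossing is at x = 0.
Finally, the integer polynomial consistent with all of this is the stated p.

2*x^2*y + 3*x*y^2 + 3*y^3 + 2*x - 2*y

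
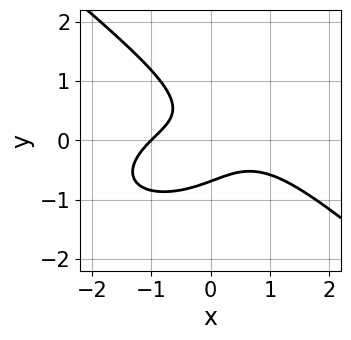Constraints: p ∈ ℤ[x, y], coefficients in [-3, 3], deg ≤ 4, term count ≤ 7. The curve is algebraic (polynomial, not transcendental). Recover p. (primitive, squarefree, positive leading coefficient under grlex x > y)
1. Degree: no degree-2 curve has this shape, so deg p = 3.
2. From the visible intercepts: one x-axis crossing is at x = -1.
3. The integer polynomial consistent with all of this is the stated p.

x^3 + x*y^2 + 3*y^3 + 3*x*y + 1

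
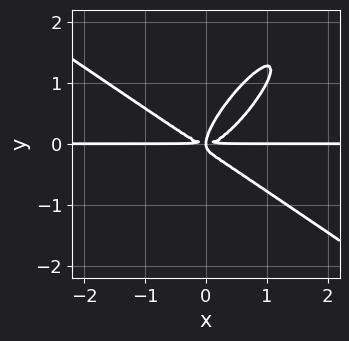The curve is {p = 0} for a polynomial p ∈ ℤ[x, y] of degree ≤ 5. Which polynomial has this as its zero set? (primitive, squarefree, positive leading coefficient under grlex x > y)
1. Degree: a generic line meets the curve in up to 4 points, so deg p = 4.
2. Checking where it meets the axes: every point of the x-axis in the box is on the curve.
3. Assembling these constraints gives the stated polynomial.

2*x^3*y - 3*x*y^3 + 2*y^4 - x*y^2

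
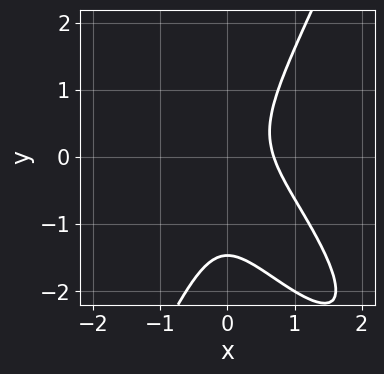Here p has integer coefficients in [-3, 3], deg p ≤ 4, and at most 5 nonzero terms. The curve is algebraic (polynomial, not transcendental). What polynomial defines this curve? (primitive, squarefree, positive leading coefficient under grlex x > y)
3*x^3 + 3*x^2*y - y^3 - y^2 - 1

The degree is 3 — the shape is more complex than any degree-2 curve.
The integer polynomial consistent with all of this is the stated p.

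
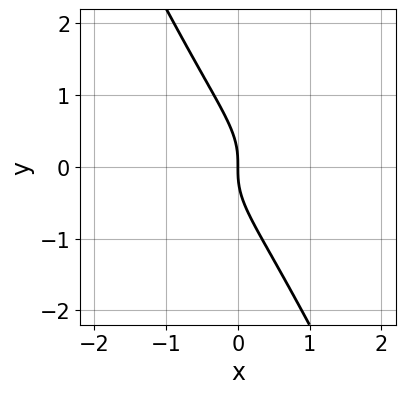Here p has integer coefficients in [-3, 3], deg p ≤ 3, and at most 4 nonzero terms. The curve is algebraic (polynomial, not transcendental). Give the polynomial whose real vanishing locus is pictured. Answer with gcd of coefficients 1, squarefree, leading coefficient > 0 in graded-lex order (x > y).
2*x*y^2 + y^3 + x

1. Degree: a generic line meets the curve in up to 3 points, so deg p = 3.
2. Observable constraints: it crosses the y-axis at the gridline y = 0; it crosses the x-axis at the gridline x = 0.
3. These observations pin down the coefficients.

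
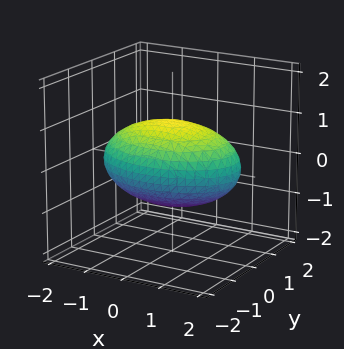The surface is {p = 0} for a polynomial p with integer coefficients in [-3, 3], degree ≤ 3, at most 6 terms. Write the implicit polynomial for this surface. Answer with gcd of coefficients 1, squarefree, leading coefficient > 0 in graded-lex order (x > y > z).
Degree: bounded and convex; a quadric, so deg p = 2.
Symmetries: it's symmetric under z → −z, forcing even powers of z; mirror symmetry y ↦ −y ⇒ only even powers of y; mirror symmetry x ↦ −x ⇒ only even powers of x.
Checking where it meets the axes: the z-axis gridline crossings are at z ∈ {-1, 1}.
The integer polynomial consistent with all of this is the stated p.

x^2 + 2*y^2 + 3*z^2 - 3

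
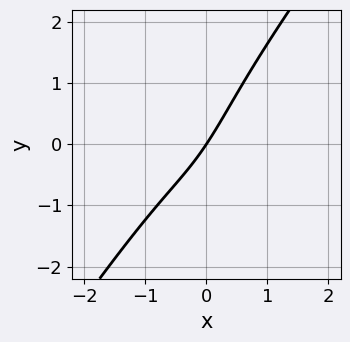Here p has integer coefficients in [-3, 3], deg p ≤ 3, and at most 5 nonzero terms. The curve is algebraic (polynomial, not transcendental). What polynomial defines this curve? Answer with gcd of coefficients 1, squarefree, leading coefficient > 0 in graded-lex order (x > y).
2*x^3 - x*y^2 + x^2 + 3*x - 2*y

1. deg p = 3. A generic line meets the curve in up to 3 points.
2. Against the integer gridlines: it meets the x-axis at x = 0 (among the integer gridlines); it crosses the y-axis at the gridline y = 0.
3. Putting this together gives p.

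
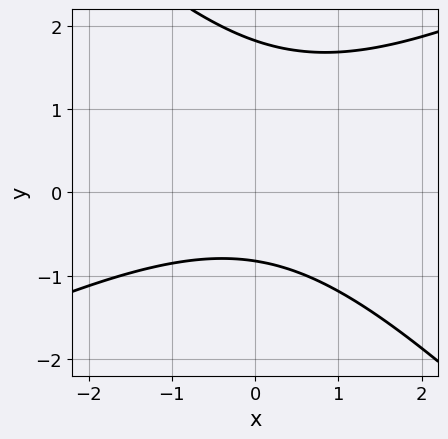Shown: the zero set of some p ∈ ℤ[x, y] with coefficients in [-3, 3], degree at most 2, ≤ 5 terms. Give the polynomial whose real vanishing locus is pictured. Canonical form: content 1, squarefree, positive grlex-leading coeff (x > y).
x^2 - x*y - 2*y^2 + 2*y + 3

1. deg p = 2. A generic line meets the curve in up to 2 points.
2. Reading off the gridlines: the curve avoids every integer x-axis point in the box.
3. Matching integer coefficients to the picture gives p.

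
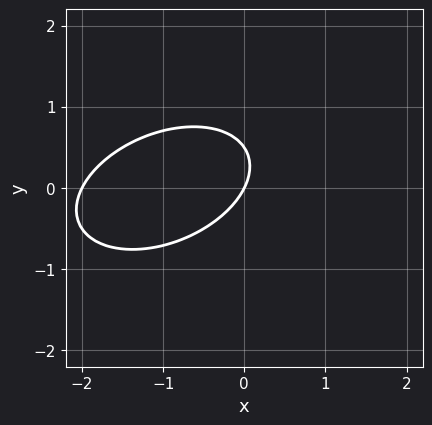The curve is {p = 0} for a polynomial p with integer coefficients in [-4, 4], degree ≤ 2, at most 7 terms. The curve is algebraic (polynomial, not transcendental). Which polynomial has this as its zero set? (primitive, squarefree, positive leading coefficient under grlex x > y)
x^2 - x*y + 2*y^2 + 2*x - y

1. Degree: no degree-1 curve has this shape, so deg p = 2.
2. From the axis intercepts and sections: it meets the y-axis at y = 0 (among the integer gridlines); among the integer gridlines, it crosses the x-axis at x ∈ {-2, 0}.
3. Together with the visible shape, these determine p as stated.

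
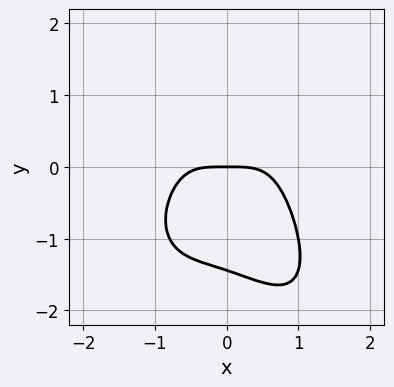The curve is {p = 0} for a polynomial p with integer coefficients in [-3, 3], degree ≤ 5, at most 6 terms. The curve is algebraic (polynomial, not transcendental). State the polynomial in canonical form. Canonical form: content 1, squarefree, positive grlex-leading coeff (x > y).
deg p = 4. A generic line meets the curve in up to 4 points.
Observable constraints: one y-axis crossing is at y = 0; one x-axis crossing is at x = 0.
Matching integer coefficients to the picture gives p.

3*x^4 + x*y^3 + y^4 + 3*y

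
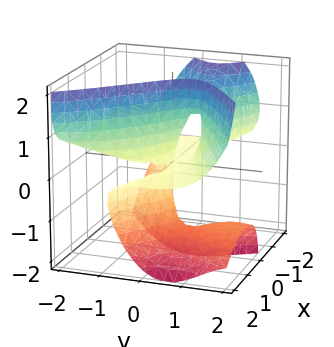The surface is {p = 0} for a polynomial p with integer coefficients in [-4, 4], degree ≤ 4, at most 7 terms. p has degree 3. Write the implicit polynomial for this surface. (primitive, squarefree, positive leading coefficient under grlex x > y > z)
(a) The degree is 3 — the shape is more complex than any degree-2 surface.
(b) Against the integer gridlines: it crosses the y-axis at the gridline y = 0; every point of the z-axis in the box is on the surface; every point of the x-axis in the box is on the surface.
(c) Assembling these constraints gives the stated polynomial.

2*x^2*z + 2*x*z^2 - y^3 - 3*y^2*z + 3*y*z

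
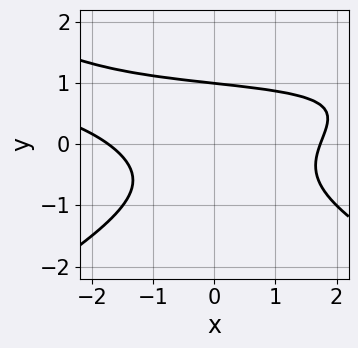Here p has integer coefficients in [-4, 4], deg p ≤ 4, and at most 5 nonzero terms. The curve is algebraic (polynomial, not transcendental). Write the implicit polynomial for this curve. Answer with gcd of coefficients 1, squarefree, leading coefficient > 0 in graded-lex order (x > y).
x^2*y - 3*y^3 - x^2 - x*y + 3

First, degree: no degree-2 curve has this shape, so deg p = 3.
Then, from the visible intercepts: it crosses the y-axis at the gridline y = 1.
Finally, fitting integer coefficients to these (and the overall shape) gives p.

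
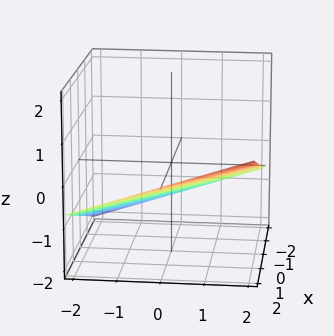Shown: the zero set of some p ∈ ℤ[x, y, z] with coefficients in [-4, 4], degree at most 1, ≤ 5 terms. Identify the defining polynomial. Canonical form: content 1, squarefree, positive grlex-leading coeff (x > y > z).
(a) The degree is 1 — the surface is flat (a plane).
(b) Checking where it meets the axes: one y-axis crossing is at y = 2; one x-axis crossing is at x = 2.
(c) Solving for integer coefficients yields p as stated.

x + y - 3*z - 2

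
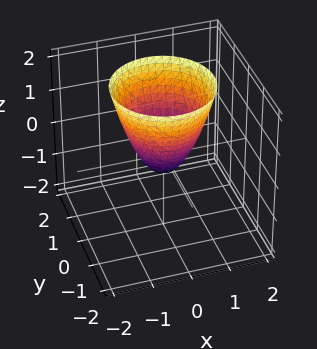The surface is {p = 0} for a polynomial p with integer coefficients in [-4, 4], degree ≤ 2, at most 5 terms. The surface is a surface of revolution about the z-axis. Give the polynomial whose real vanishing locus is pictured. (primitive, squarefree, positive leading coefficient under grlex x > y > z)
(a) Degree: no degree-1 surface has this shape, so deg p = 2.
(b) Symmetries: rotational symmetry about the z-axis ⇒ p depends on x, y only through x² + y².
(c) Observable constraints: a circular section at z = 2 has radius between 1 and 2.
(d) Solving for integer coefficients yields p as stated.

3*x^2 + 3*y^2 - 2*z - 1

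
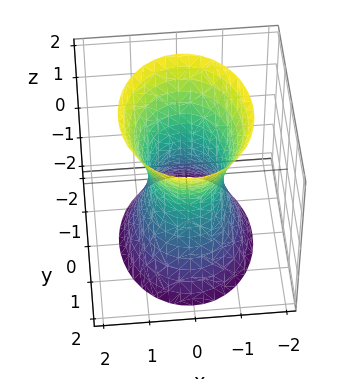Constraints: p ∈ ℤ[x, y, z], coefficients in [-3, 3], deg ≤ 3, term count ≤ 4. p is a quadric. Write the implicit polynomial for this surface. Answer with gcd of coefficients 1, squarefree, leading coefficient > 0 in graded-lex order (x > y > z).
3*x^2 + 2*y^2 - z^2 - 2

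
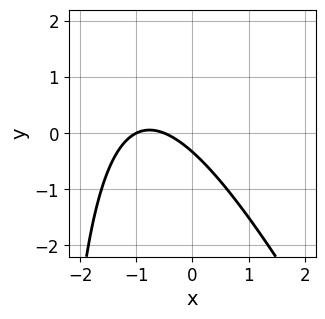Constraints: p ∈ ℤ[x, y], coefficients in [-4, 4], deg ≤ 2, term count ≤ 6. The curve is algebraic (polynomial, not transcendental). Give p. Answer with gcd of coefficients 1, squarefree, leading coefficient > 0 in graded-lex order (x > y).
2*x^2 + x*y + 3*x + 3*y + 1

1. The degree is 2 — a generic line meets the curve in up to 2 points.
2. Checking where it meets the axes: one x-axis crossing is at x = -1.
3. Putting this together gives p.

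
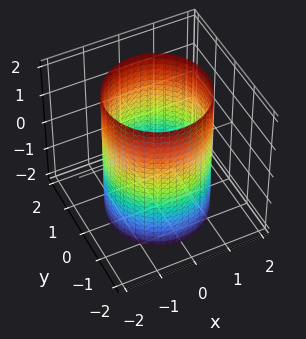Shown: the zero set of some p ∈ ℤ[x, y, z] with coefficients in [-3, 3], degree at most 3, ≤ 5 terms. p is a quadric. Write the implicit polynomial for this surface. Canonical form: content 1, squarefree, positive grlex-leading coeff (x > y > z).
x^2 + y^2 - 2

(a) Degree: a cylinder; a quadric, so deg p = 2.
(b) By symmetry, every cross-section ⟂ z is a circle, so x, y appear only via x² + y²; the z ↦ −z reflection is a symmetry, so z appears only in even powers.
(c) From the axis intercepts and sections: the surface avoids every integer z-axis point in the box; a circular section at z = 2 has radius between 1 and 2.
(d) Putting this together gives p.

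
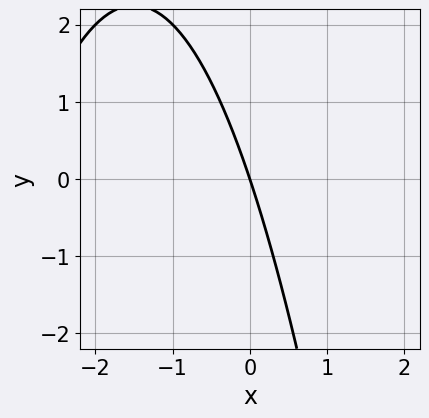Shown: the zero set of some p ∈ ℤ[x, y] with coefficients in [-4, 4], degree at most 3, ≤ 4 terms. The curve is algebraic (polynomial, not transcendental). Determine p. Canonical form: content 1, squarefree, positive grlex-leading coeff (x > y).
x^2 + 3*x + y

(a) deg p = 2.
(b) Against the integer gridlines: it crosses the y-axis at the gridline y = 0; it meets the x-axis at x = 0 (among the integer gridlines).
(c) Together with the visible shape, these determine p as stated.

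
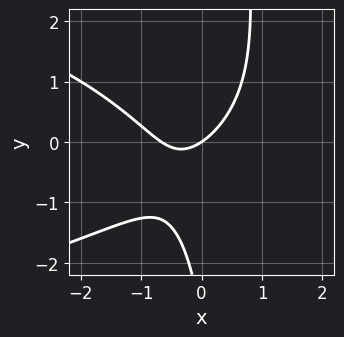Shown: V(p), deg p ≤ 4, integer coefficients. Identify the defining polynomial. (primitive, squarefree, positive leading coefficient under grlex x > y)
(a) deg p = 3. A generic line meets the curve in up to 3 points.
(b) From the axis intercepts and sections: one y-axis crossing is at y = 0; one x-axis crossing is at x = 0.
(c) Together with the visible shape, these determine p as stated.

2*x*y^2 + 3*x^2 - y^2 + 2*x - 3*y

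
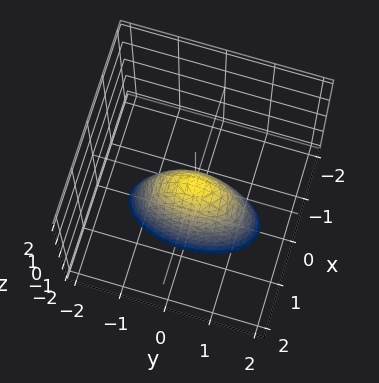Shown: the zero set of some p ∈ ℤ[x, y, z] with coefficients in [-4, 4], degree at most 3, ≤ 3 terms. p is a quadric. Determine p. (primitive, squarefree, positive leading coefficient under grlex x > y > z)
3*x^2 + y^2 + z

First, degree: a single bowl opening along one axis; a quadric, so deg p = 2.
Next, symmetries: the y ↦ −y reflection is a symmetry, so y appears only in even powers; the x ↦ −x reflection is a symmetry, so x appears only in even powers.
Then, from the visible intercepts: it crosses the x-axis at the gridline x = 0; it crosses the z-axis at the gridline z = 0; one y-axis crossing is at y = 0.
Finally, solving for integer coefficients yields p as stated.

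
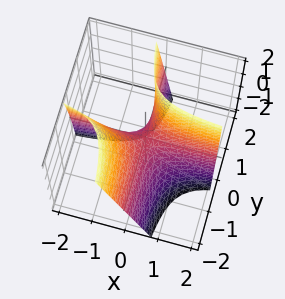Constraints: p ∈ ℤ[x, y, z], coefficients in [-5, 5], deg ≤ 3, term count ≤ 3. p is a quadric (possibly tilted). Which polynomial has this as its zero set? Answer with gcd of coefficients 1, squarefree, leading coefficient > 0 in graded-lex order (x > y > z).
4*x*y + y*z - z

The degree is 2 — no degree-1 surface has this shape.
From the axis intercepts and sections: it crosses the z-axis at the gridline z = 0; every point of the y-axis in the box is on the surface.
Together with the visible shape, these determine p as stated. Check: (2, 0, 0) on the x-axis lies on the surface, and p(2, 0, 0) = 0. ✓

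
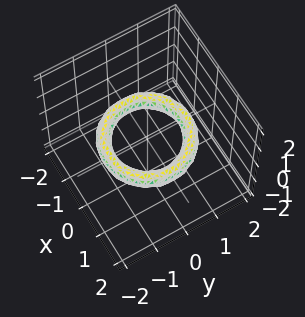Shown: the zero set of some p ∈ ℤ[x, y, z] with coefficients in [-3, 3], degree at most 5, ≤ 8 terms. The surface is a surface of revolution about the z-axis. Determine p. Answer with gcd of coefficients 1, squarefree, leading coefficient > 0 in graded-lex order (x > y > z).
x^4 + 2*x^2*y^2 + y^4 - 3*x^2 - 3*y^2 + 3*z^2 + 2

First, the degree is 4 — the shape is more complex than any degree-3 surface.
Then, symmetries: every cross-section ⟂ z is a circle, so x, y appear only via x² + y².
Then, observable constraints: no z-intercept at any integer in the box; among the integer gridlines, it crosses the y-axis at y ∈ {-1, 1}.
Finally, together with the visible shape, these determine p as stated. Check: (1, 0, 0) on the x-axis lies on the surface, and p(1, 0, 0) = 0. ✓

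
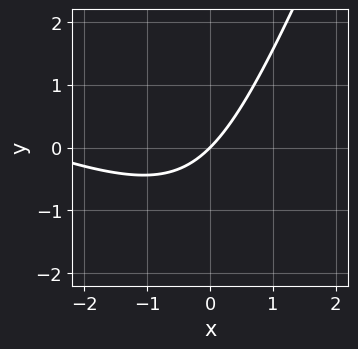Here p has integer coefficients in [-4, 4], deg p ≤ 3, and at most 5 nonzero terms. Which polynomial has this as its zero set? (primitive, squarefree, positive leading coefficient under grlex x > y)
x^2 + 2*x*y - y^2 + 3*x - 3*y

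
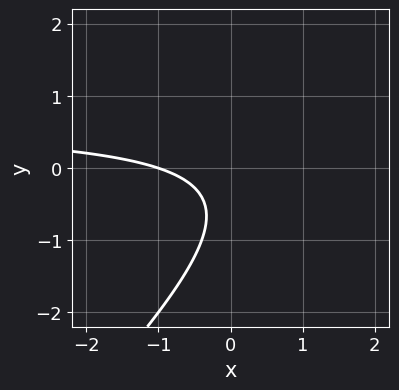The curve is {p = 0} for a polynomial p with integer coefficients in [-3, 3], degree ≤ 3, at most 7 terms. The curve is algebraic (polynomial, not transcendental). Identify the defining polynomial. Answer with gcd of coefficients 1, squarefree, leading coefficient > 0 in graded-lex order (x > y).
3*x*y - 3*y^2 - 2*x - 3*y - 2

1. Degree: a generic line meets the curve in up to 2 points, so deg p = 2.
2. From the visible intercepts: one x-axis crossing is at x = -1; the curve avoids every integer y-axis point in the box.
3. Solving for integer coefficients yields p as stated.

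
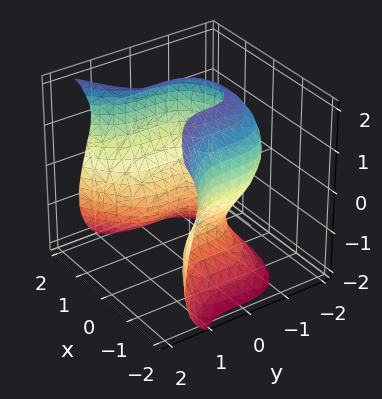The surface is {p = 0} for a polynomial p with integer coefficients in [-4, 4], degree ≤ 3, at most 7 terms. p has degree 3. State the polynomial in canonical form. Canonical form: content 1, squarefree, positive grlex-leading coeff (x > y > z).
2*y^3 - z^3 - 2*x^2 + 3*z + 3

(a) The degree is 3 — a generic line meets the surface in up to 3 points.
(b) Reading off the gridlines: the surface avoids every integer z-axis point in the box.
(c) These observations pin down the coefficients.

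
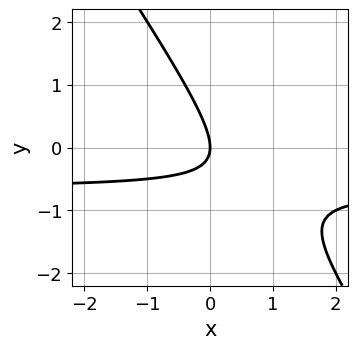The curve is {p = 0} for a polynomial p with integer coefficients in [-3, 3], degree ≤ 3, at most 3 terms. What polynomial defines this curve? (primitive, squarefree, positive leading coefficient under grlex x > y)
(a) Degree: a generic line meets the curve in up to 2 points, so deg p = 2.
(b) Against the integer gridlines: it meets the x-axis at x = 0 (among the integer gridlines); it meets the y-axis at y = 0 (among the integer gridlines).
(c) Solving for integer coefficients yields p as stated.

3*x*y + 2*y^2 + 2*x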